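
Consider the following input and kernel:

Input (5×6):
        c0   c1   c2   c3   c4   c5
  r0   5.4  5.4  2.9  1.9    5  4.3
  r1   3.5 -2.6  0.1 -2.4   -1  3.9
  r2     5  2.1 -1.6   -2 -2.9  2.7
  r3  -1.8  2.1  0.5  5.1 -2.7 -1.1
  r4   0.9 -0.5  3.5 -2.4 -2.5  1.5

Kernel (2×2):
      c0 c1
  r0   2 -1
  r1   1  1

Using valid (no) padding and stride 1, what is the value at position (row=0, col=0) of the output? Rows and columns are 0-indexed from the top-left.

6.3

The receptive field on the input at this output position is [5.4 5.4 / 3.5 -2.6]. Elementwise product with the kernel and sum: 5.4·2 + 5.4·-1 + 3.5·1 + -2.6·1.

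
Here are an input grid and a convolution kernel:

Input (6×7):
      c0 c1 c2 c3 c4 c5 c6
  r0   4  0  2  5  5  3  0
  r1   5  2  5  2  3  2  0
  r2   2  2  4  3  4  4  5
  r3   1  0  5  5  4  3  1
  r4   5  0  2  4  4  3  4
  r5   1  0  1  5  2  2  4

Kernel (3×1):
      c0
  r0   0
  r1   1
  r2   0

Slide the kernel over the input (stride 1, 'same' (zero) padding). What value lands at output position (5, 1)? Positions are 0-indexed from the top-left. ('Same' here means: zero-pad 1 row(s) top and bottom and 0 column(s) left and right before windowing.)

0

The receptive field on the zero-padded input at this output position is [0 / 0 / 0]. Elementwise product with the kernel and sum: 0·1.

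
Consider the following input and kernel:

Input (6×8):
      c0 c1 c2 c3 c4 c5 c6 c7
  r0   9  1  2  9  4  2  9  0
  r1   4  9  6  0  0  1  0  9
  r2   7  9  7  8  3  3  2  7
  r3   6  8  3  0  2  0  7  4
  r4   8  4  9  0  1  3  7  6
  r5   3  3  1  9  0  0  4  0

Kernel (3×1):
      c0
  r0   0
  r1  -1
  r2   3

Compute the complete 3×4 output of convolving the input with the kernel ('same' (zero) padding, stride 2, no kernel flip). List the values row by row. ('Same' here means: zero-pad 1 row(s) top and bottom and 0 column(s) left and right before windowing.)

Output[0,0]: The receptive field on the zero-padded input at this output position is [0 / 9 / 4]. Elementwise product with the kernel and sum: 9·-1 + 4·3.
Output[0,1]: The receptive field on the zero-padded input at this output position is [0 / 2 / 6]. Elementwise product with the kernel and sum: 2·-1 + 6·3.

3 16 -4 -9
11 2 3 19
1 -6 -1 5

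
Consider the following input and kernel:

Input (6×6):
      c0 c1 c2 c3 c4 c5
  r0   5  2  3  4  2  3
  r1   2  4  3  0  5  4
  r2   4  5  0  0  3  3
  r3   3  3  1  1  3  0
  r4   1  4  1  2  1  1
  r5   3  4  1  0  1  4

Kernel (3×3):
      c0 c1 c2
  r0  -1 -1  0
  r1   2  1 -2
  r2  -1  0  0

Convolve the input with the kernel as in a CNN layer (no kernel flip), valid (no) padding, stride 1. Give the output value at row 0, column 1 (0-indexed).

1

The receptive field on the input at this output position is [2 3 4 / 4 3 0 / 5 0 0]. Elementwise product with the kernel and sum: 2·-1 + 3·-1 + 4·2 + 3·1 + 0·-2 + 5·-1.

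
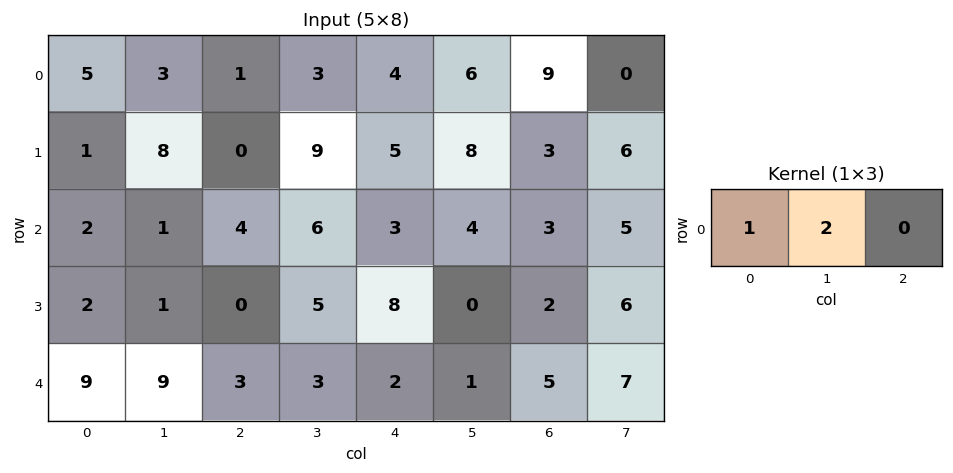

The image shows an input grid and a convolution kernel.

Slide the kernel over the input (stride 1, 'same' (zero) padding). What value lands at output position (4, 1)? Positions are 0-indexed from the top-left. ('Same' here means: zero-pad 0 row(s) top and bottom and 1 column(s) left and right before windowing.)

27

The receptive field on the zero-padded input at this output position is [9 9 3]. Elementwise product with the kernel and sum: 9·1 + 9·2.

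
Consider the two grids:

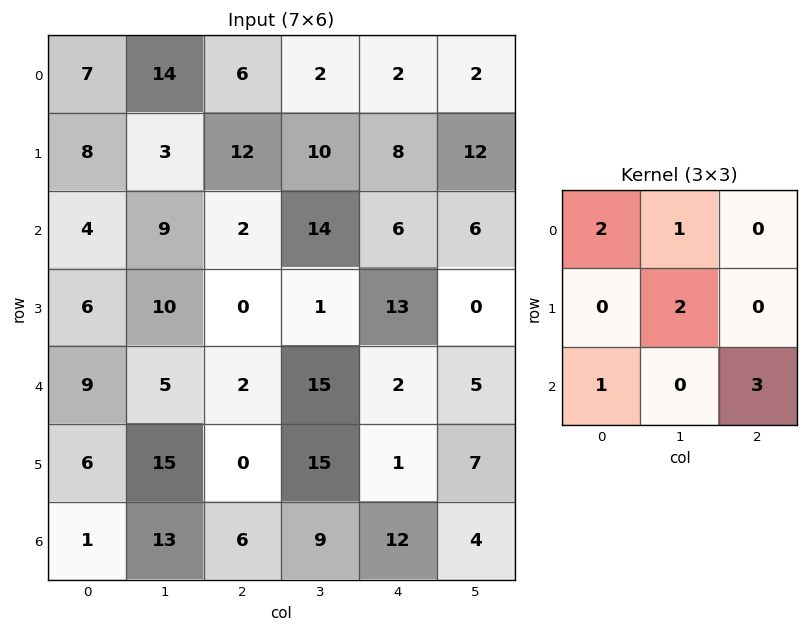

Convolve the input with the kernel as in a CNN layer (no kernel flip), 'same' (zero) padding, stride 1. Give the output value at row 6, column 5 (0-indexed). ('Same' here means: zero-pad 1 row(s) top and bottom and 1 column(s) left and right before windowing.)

17

The receptive field on the zero-padded input at this output position is [1 7 0 / 12 4 0 / 0 0 0]. Elementwise product with the kernel and sum: 1·2 + 7·1 + 4·2 + 0·1 + 0·3.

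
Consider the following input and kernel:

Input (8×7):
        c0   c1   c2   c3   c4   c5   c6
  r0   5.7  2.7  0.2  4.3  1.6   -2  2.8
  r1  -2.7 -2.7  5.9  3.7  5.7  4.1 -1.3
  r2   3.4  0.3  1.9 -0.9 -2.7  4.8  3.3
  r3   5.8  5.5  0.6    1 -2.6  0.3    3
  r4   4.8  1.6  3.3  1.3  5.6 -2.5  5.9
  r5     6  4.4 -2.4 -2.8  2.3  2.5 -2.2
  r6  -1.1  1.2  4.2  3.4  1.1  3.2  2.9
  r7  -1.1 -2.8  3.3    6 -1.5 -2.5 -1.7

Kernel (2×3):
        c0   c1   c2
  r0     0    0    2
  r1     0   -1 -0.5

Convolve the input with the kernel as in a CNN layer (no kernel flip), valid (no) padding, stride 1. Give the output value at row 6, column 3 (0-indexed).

9.15

The receptive field on the input at this output position is [3.4 1.1 3.2 / 6 -1.5 -2.5]. Elementwise product with the kernel and sum: 3.2·2 + -1.5·-1 + -2.5·-0.5.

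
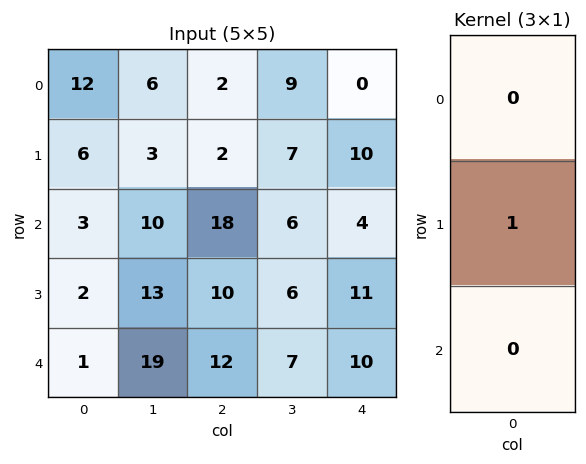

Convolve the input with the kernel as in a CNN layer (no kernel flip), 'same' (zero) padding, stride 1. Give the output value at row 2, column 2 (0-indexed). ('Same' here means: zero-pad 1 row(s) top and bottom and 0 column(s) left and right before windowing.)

The receptive field on the zero-padded input at this output position is [2 / 18 / 10]. Elementwise product with the kernel and sum: 18·1.

18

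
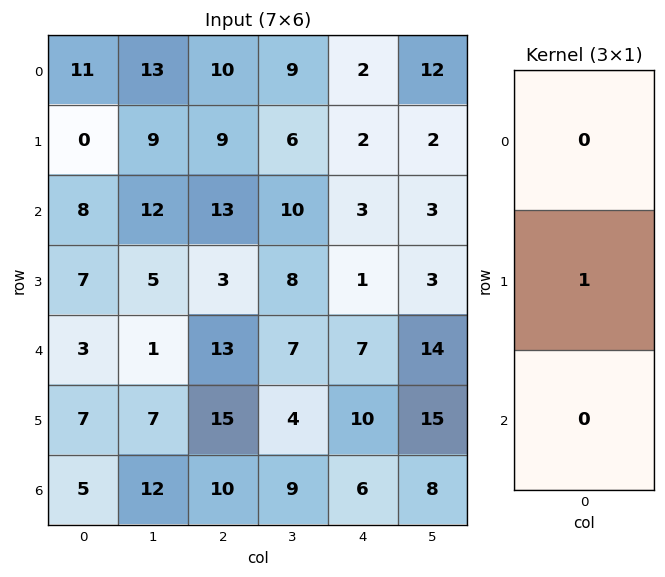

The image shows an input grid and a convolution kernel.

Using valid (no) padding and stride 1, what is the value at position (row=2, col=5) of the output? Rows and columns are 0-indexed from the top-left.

The receptive field on the input at this output position is [3 / 3 / 14]. Elementwise product with the kernel and sum: 3·1.

3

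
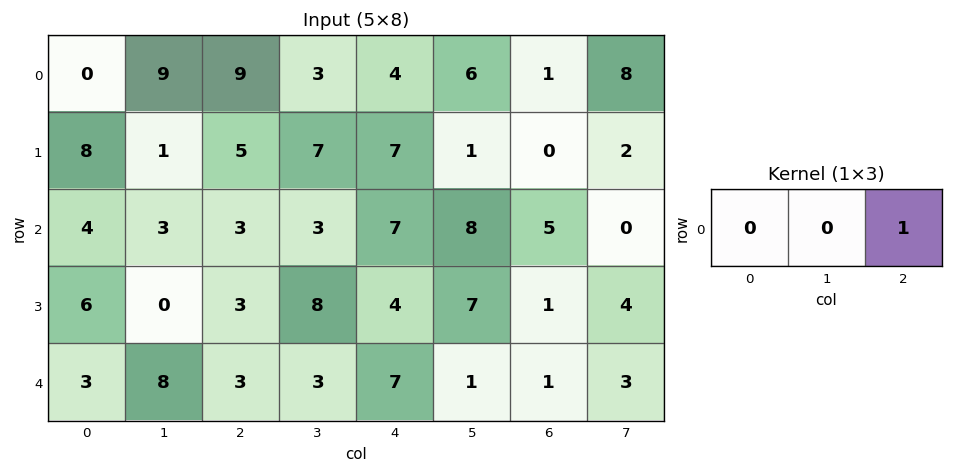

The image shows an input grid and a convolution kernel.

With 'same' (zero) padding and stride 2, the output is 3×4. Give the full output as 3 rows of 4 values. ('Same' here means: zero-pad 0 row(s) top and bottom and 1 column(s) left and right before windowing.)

Output[0,0]: The receptive field on the zero-padded input at this output position is [0 0 9]. Elementwise product with the kernel and sum: 9·1.
Output[0,1]: The receptive field on the zero-padded input at this output position is [9 9 3]. Elementwise product with the kernel and sum: 3·1.

9 3 6 8
3 3 8 0
8 3 1 3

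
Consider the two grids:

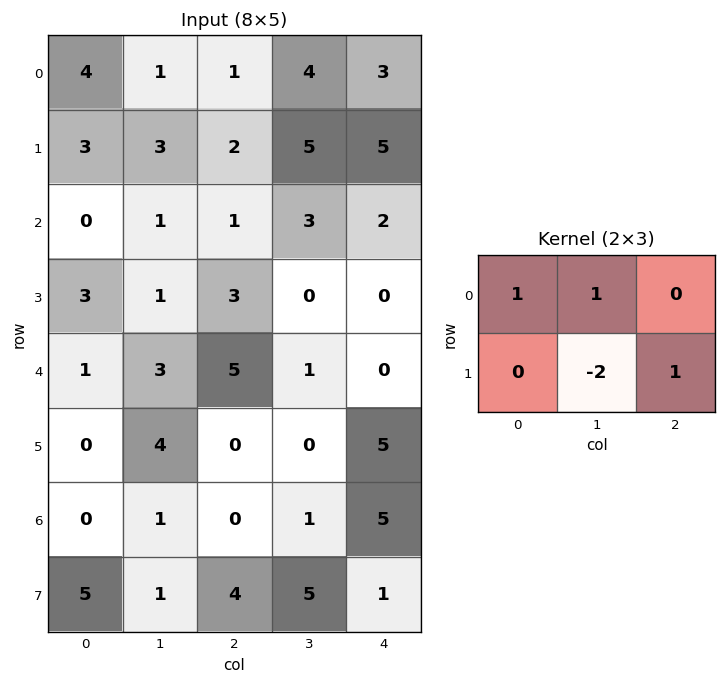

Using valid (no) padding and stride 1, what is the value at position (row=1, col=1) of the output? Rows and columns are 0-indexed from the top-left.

The receptive field on the input at this output position is [3 2 5 / 1 1 3]. Elementwise product with the kernel and sum: 3·1 + 2·1 + 1·-2 + 3·1.

6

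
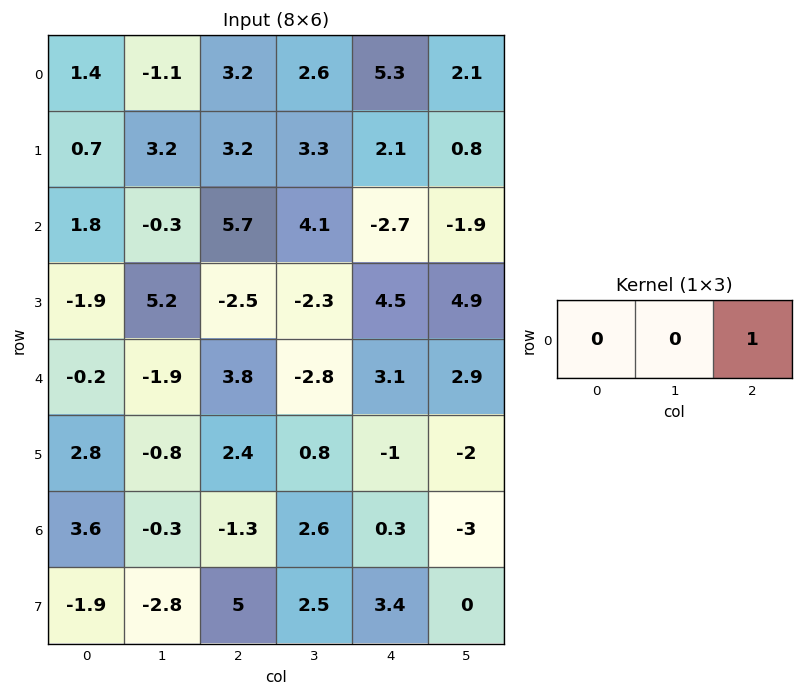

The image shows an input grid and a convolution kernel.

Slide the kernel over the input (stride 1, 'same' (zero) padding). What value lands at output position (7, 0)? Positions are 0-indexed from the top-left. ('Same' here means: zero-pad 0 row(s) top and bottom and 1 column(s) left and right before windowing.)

-2.8

The receptive field on the zero-padded input at this output position is [0 -1.9 -2.8]. Elementwise product with the kernel and sum: -2.8·1.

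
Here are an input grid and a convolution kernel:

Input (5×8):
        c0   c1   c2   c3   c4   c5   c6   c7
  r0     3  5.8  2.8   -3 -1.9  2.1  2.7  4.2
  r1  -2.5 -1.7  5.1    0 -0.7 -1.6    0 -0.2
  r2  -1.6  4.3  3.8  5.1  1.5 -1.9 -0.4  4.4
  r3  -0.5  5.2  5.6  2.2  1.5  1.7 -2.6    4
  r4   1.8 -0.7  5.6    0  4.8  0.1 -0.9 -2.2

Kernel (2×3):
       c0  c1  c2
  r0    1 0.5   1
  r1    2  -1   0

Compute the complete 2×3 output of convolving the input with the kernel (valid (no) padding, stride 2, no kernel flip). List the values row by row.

Output[0,0]: The receptive field on the input at this output position is [3 5.8 2.8 / -2.5 -1.7 5.1]. Elementwise product with the kernel and sum: 3·1 + 5.8·0.5 + 2.8·1 + -2.5·2 + -1.7·-1.

5.4 9.6 2.05
-1.85 16.85 1.45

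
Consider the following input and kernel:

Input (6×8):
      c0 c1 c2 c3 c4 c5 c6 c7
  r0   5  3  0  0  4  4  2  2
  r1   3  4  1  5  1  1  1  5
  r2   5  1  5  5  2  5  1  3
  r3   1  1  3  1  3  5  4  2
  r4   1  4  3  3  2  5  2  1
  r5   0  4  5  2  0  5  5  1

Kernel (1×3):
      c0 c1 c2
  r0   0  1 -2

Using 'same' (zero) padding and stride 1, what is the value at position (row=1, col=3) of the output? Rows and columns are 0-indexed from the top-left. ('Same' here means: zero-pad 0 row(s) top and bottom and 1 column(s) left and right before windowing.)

3

The receptive field on the zero-padded input at this output position is [1 5 1]. Elementwise product with the kernel and sum: 5·1 + 1·-2.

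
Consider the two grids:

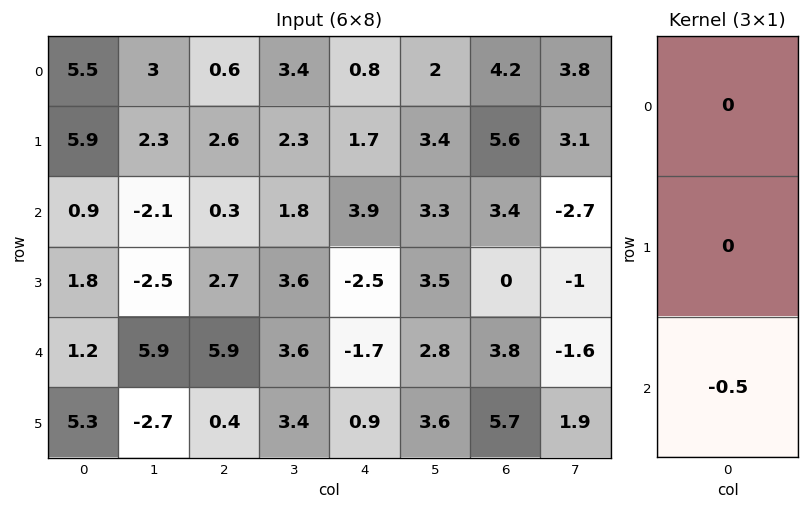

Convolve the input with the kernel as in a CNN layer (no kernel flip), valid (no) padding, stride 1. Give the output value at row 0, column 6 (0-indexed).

The receptive field on the input at this output position is [4.2 / 5.6 / 3.4]. Elementwise product with the kernel and sum: 3.4·-0.5.

-1.7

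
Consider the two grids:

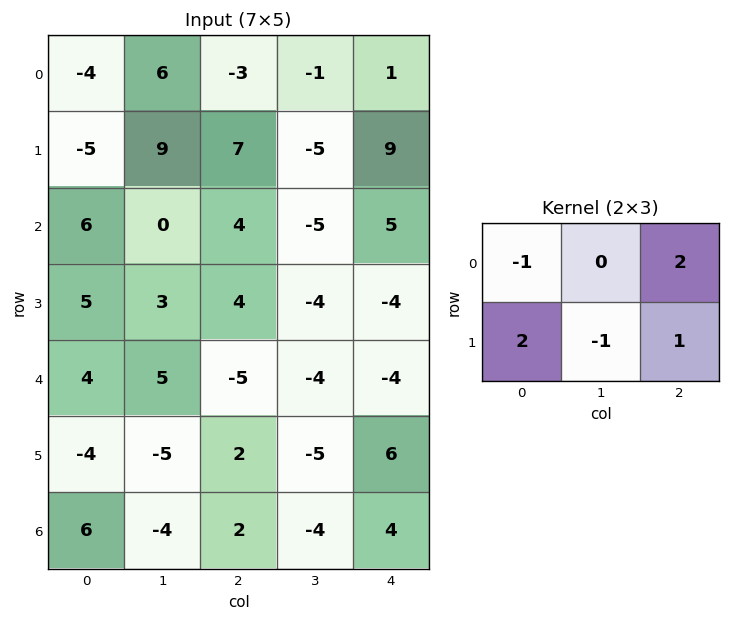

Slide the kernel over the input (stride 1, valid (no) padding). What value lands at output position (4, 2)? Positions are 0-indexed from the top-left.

12

The receptive field on the input at this output position is [-5 -4 -4 / 2 -5 6]. Elementwise product with the kernel and sum: -5·-1 + -4·2 + 2·2 + -5·-1 + 6·1.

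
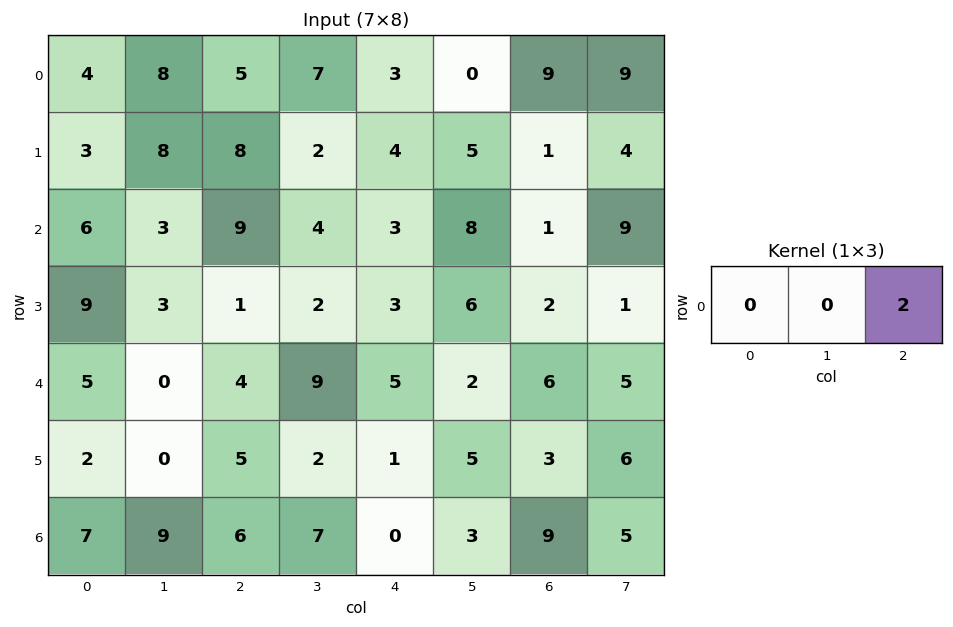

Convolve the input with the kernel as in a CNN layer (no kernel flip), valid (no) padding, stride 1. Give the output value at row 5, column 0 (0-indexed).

The receptive field on the input at this output position is [2 0 5]. Elementwise product with the kernel and sum: 5·2.

10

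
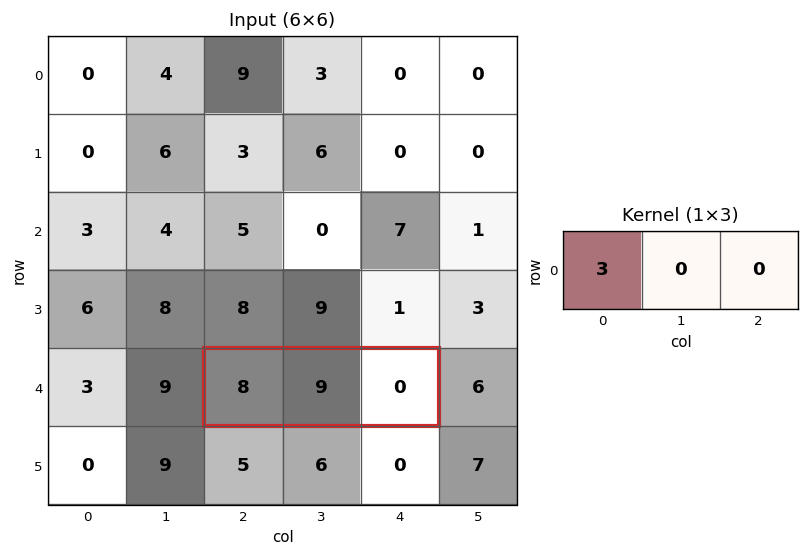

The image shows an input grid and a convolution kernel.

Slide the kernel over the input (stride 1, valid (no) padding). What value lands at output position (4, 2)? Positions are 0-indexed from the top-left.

The receptive field on the input at this output position is [8 9 0]. Elementwise product with the kernel and sum: 8·3.

24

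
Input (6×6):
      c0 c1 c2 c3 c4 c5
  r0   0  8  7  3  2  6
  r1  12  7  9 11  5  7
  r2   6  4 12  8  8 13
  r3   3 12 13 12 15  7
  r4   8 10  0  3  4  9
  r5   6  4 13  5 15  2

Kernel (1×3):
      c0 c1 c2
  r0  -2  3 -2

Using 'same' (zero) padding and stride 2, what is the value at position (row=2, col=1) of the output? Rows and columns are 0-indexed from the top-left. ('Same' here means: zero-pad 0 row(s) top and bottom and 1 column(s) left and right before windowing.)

-26

The receptive field on the zero-padded input at this output position is [10 0 3]. Elementwise product with the kernel and sum: 10·-2 + 0·3 + 3·-2.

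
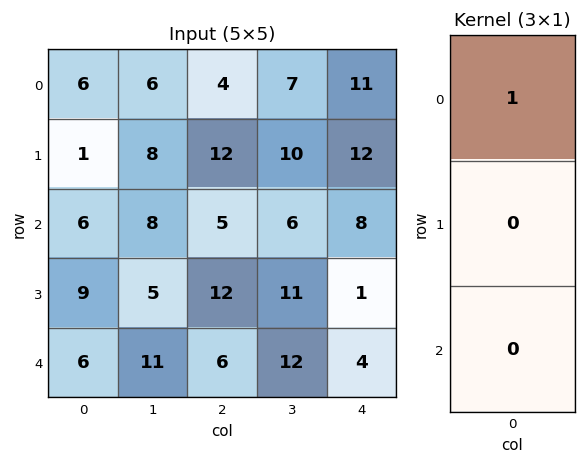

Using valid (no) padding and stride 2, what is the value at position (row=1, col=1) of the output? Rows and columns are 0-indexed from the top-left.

The receptive field on the input at this output position is [5 / 12 / 6]. Elementwise product with the kernel and sum: 5·1.

5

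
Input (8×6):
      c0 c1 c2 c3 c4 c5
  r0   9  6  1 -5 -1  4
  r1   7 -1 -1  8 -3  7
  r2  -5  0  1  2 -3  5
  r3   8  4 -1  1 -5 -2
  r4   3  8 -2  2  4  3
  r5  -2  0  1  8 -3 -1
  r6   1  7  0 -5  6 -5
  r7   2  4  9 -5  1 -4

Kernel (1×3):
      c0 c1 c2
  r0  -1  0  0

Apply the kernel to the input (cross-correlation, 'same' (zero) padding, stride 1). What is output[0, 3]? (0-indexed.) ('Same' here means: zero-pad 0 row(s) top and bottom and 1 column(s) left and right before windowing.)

-1

The receptive field on the zero-padded input at this output position is [1 -5 -1]. Elementwise product with the kernel and sum: 1·-1.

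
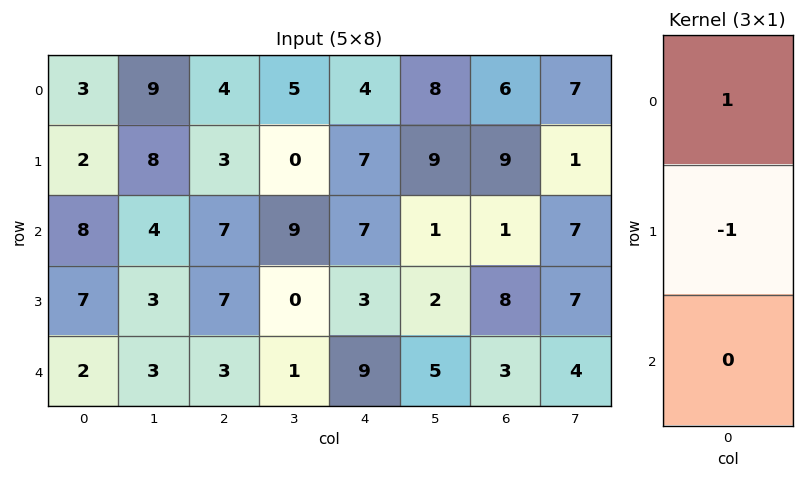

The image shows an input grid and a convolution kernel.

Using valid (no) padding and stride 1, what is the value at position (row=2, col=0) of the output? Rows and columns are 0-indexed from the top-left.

1

The receptive field on the input at this output position is [8 / 7 / 2]. Elementwise product with the kernel and sum: 8·1 + 7·-1.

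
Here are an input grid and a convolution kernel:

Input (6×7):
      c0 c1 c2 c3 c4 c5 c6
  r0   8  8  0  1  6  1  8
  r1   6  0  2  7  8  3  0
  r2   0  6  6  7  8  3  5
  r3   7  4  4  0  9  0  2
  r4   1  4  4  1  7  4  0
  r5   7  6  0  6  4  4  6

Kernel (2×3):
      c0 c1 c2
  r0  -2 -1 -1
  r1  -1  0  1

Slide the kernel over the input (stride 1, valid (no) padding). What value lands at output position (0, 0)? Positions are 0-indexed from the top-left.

The receptive field on the input at this output position is [8 8 0 / 6 0 2]. Elementwise product with the kernel and sum: 8·-2 + 8·-1 + 0·-1 + 6·-1 + 2·1.

-28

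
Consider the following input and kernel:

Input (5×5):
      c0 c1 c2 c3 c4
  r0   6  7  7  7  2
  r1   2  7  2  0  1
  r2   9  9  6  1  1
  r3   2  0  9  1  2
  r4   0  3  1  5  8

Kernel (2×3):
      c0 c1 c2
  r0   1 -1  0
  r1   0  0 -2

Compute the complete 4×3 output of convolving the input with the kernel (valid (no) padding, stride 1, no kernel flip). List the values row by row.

Output[0,0]: The receptive field on the input at this output position is [6 7 7 / 2 7 2]. Elementwise product with the kernel and sum: 6·1 + 7·-1 + 2·-2.

-5 0 -2
-17 3 0
-18 1 1
0 -19 -8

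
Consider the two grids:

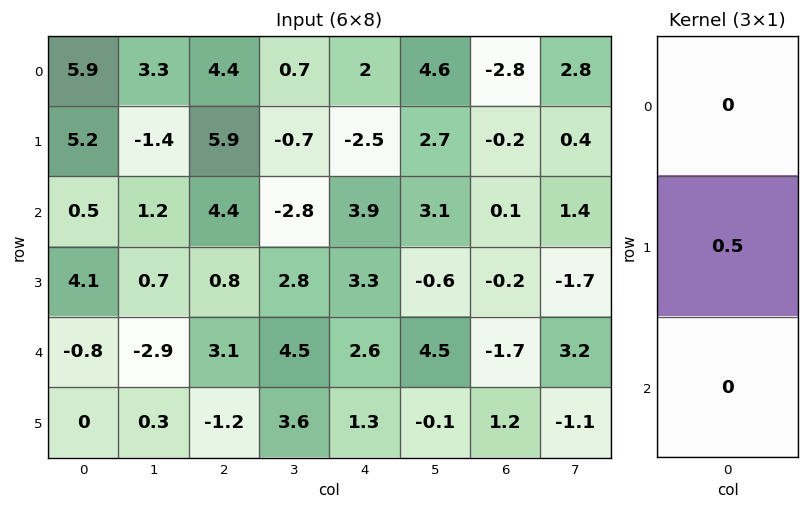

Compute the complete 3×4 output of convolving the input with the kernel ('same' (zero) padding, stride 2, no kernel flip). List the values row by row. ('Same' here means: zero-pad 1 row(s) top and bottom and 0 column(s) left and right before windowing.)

2.95 2.2 1 -1.4
0.25 2.2 1.95 0.05
-0.4 1.55 1.3 -0.85

Output[0,0]: The receptive field on the zero-padded input at this output position is [0 / 5.9 / 5.2]. Elementwise product with the kernel and sum: 5.9·0.5.
Output[0,1]: The receptive field on the zero-padded input at this output position is [0 / 4.4 / 5.9]. Elementwise product with the kernel and sum: 4.4·0.5.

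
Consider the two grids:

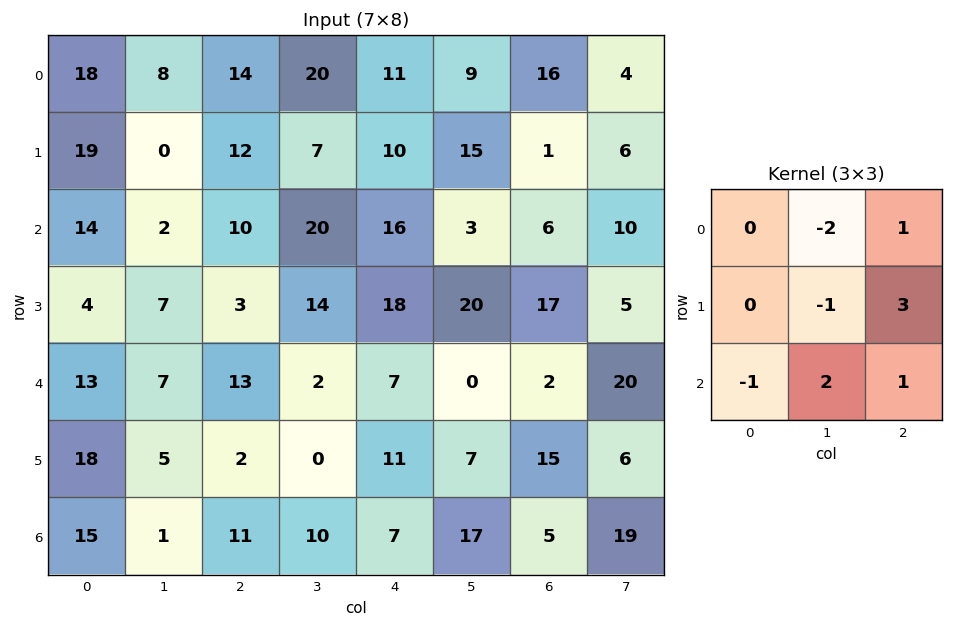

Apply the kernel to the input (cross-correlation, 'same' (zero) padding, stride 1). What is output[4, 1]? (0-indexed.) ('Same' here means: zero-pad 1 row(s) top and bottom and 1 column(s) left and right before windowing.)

15

The receptive field on the zero-padded input at this output position is [4 7 3 / 13 7 13 / 18 5 2]. Elementwise product with the kernel and sum: 7·-2 + 3·1 + 7·-1 + 13·3 + 18·-1 + 5·2 + 2·1.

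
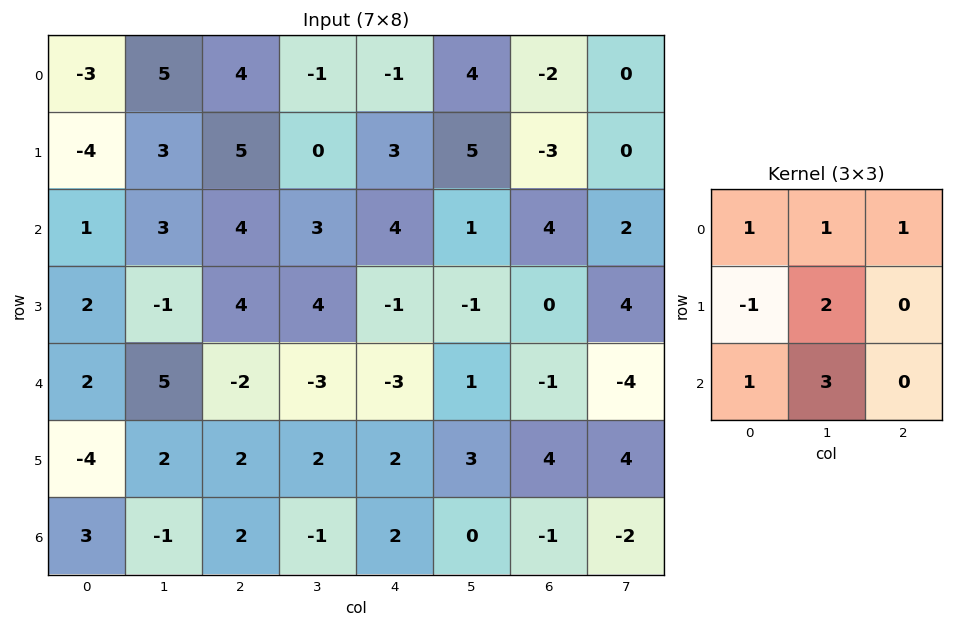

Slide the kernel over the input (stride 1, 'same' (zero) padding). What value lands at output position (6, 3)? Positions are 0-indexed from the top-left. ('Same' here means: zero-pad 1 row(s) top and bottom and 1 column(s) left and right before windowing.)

The receptive field on the zero-padded input at this output position is [2 2 2 / 2 -1 2 / 0 0 0]. Elementwise product with the kernel and sum: 2·1 + 2·1 + 2·1 + 2·-1 + -1·2 + 0·1 + 0·3.

2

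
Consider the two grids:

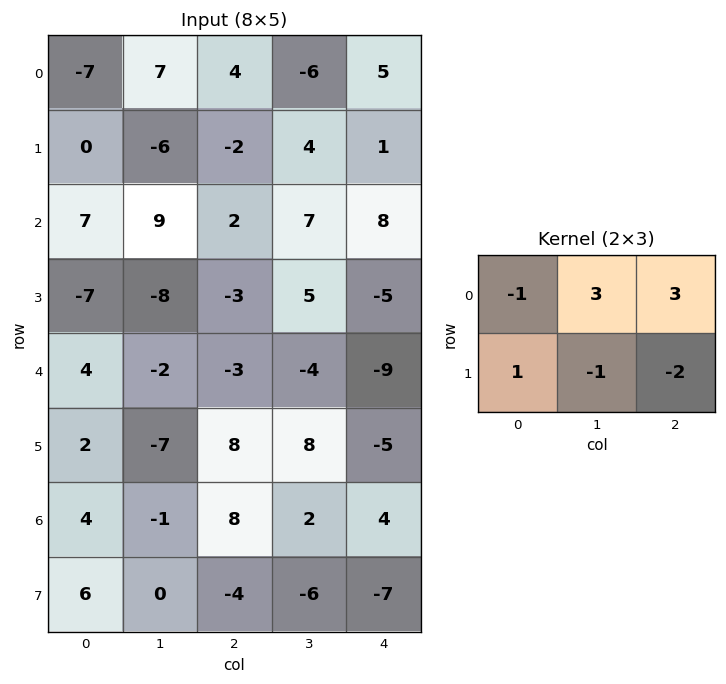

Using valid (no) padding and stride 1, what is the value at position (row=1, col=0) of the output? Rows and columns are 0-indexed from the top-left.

The receptive field on the input at this output position is [0 -6 -2 / 7 9 2]. Elementwise product with the kernel and sum: 0·-1 + -6·3 + -2·3 + 7·1 + 9·-1 + 2·-2.

-30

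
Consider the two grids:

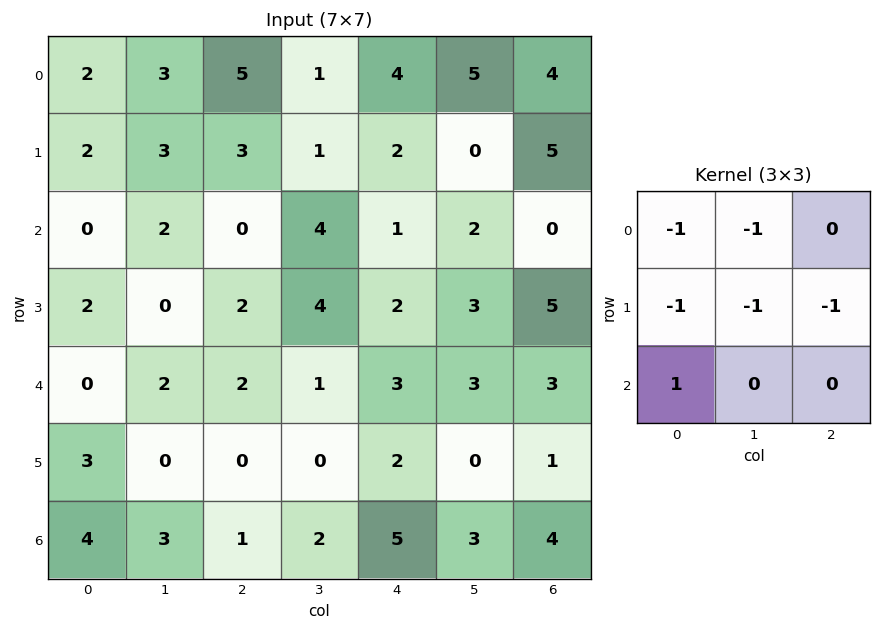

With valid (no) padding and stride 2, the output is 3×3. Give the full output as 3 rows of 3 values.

Output[0,0]: The receptive field on the input at this output position is [2 3 5 / 2 3 3 / 0 2 0]. Elementwise product with the kernel and sum: 2·-1 + 3·-1 + 2·-1 + 3·-1 + 3·-1 + 0·1.
Output[0,1]: The receptive field on the input at this output position is [5 1 4 / 3 1 2 / 0 4 1]. Elementwise product with the kernel and sum: 5·-1 + 1·-1 + 3·-1 + 1·-1 + 2·-1 + 0·1.

-13 -12 -15
-6 -10 -10
-1 -4 -4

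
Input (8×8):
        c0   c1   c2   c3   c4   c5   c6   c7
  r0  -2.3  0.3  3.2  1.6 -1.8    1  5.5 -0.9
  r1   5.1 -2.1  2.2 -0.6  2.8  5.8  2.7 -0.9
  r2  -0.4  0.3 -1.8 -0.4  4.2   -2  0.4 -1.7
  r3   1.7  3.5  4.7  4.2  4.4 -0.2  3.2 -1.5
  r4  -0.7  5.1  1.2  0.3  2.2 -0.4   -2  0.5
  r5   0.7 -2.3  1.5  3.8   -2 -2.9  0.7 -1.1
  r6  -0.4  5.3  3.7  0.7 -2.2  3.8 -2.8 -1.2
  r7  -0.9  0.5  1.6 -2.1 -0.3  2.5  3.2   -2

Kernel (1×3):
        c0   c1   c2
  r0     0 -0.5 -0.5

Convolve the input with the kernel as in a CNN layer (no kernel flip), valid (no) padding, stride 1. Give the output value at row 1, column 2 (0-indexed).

The receptive field on the input at this output position is [2.2 -0.6 2.8]. Elementwise product with the kernel and sum: -0.6·-0.5 + 2.8·-0.5.

-1.1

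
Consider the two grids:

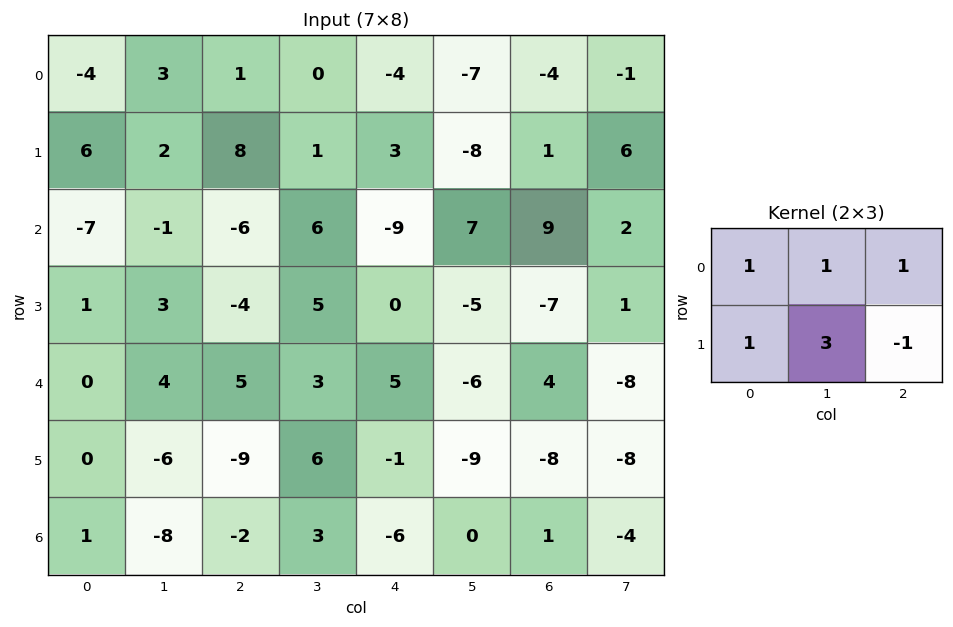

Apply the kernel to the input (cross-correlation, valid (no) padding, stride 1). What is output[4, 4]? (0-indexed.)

The receptive field on the input at this output position is [5 -6 4 / -1 -9 -8]. Elementwise product with the kernel and sum: 5·1 + -6·1 + 4·1 + -1·1 + -9·3 + -8·-1.

-17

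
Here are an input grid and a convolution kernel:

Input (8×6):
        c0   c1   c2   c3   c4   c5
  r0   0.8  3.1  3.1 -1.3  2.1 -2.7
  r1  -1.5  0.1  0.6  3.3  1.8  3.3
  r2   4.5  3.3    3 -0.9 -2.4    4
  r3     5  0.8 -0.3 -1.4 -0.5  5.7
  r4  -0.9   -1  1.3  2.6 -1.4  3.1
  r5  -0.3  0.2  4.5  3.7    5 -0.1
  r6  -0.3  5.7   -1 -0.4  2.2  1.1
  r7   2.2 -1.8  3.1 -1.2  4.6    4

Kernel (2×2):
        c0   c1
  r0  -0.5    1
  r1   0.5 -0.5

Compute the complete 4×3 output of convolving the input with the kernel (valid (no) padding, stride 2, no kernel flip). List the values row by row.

Output[0,0]: The receptive field on the input at this output position is [0.8 3.1 / -1.5 0.1]. Elementwise product with the kernel and sum: 0.8·-0.5 + 3.1·1 + -1.5·0.5 + 0.1·-0.5.
Output[0,1]: The receptive field on the input at this output position is [3.1 -1.3 / 0.6 3.3]. Elementwise product with the kernel and sum: 3.1·-0.5 + -1.3·1 + 0.6·0.5 + 3.3·-0.5.

1.9 -4.2 -4.5
3.15 -1.85 2.1
-0.8 2.35 6.35
7.85 2.25 0.3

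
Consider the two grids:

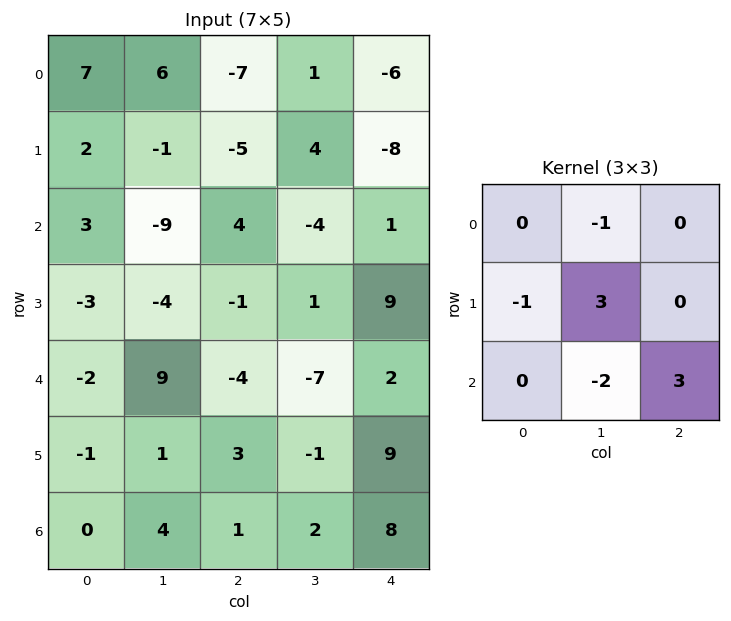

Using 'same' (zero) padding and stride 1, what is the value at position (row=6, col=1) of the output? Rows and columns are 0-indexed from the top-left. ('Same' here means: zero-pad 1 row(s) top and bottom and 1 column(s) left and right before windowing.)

11

The receptive field on the zero-padded input at this output position is [-1 1 3 / 0 4 1 / 0 0 0]. Elementwise product with the kernel and sum: 1·-1 + 0·-1 + 4·3 + 0·-2 + 0·3.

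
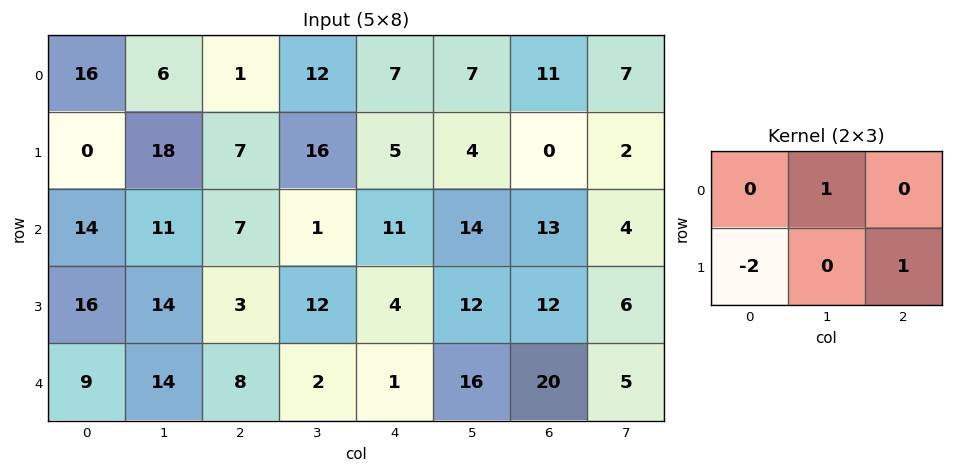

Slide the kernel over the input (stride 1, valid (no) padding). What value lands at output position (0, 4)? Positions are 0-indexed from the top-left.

The receptive field on the input at this output position is [7 7 11 / 5 4 0]. Elementwise product with the kernel and sum: 7·1 + 5·-2 + 0·1.

-3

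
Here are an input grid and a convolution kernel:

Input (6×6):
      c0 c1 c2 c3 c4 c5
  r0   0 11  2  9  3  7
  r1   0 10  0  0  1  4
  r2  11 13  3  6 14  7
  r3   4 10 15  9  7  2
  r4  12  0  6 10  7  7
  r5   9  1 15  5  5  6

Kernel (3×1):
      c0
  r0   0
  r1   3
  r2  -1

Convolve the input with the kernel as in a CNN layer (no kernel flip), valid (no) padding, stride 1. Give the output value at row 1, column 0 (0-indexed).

29

The receptive field on the input at this output position is [0 / 11 / 4]. Elementwise product with the kernel and sum: 11·3 + 4·-1.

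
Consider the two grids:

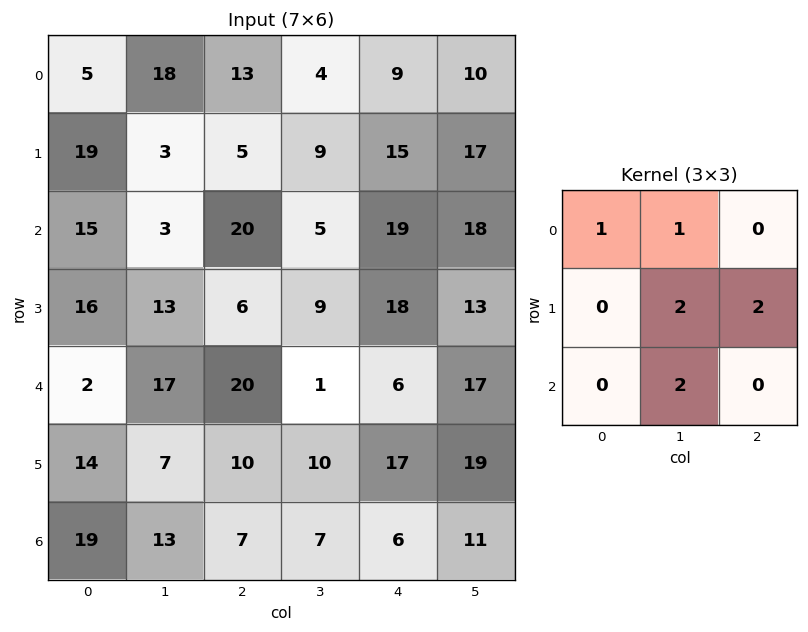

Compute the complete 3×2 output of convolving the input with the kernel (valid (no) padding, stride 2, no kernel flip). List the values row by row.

Output[0,0]: The receptive field on the input at this output position is [5 18 13 / 19 3 5 / 15 3 20]. Elementwise product with the kernel and sum: 5·1 + 18·1 + 3·2 + 5·2 + 3·2.
Output[0,1]: The receptive field on the input at this output position is [13 4 9 / 5 9 15 / 20 5 19]. Elementwise product with the kernel and sum: 13·1 + 4·1 + 9·2 + 15·2 + 5·2.

45 75
90 81
79 89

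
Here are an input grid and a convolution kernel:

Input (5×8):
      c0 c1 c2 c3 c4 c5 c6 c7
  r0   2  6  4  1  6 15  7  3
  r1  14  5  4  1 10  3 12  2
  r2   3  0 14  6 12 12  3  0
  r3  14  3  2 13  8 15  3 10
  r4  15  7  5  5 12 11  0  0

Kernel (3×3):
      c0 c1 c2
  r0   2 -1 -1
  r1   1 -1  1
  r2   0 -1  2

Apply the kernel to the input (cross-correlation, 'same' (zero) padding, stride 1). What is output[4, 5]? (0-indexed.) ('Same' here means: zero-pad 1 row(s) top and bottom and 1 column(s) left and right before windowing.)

-1

The receptive field on the zero-padded input at this output position is [8 15 3 / 12 11 0 / 0 0 0]. Elementwise product with the kernel and sum: 8·2 + 15·-1 + 3·-1 + 12·1 + 11·-1 + 0·1 + 0·-1 + 0·2.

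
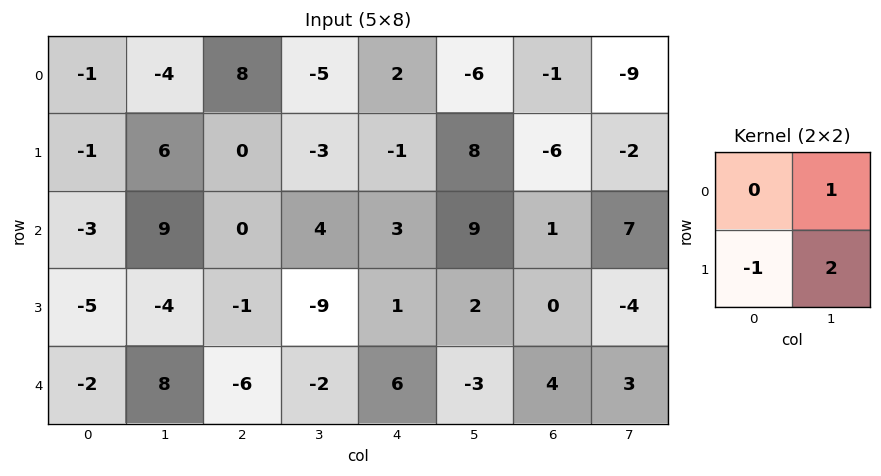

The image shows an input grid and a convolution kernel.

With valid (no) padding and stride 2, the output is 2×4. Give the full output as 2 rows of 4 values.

Output[0,0]: The receptive field on the input at this output position is [-1 -4 / -1 6]. Elementwise product with the kernel and sum: -4·1 + -1·-1 + 6·2.
Output[0,1]: The receptive field on the input at this output position is [8 -5 / 0 -3]. Elementwise product with the kernel and sum: -5·1 + 0·-1 + -3·2.

9 -11 11 -7
6 -13 12 -1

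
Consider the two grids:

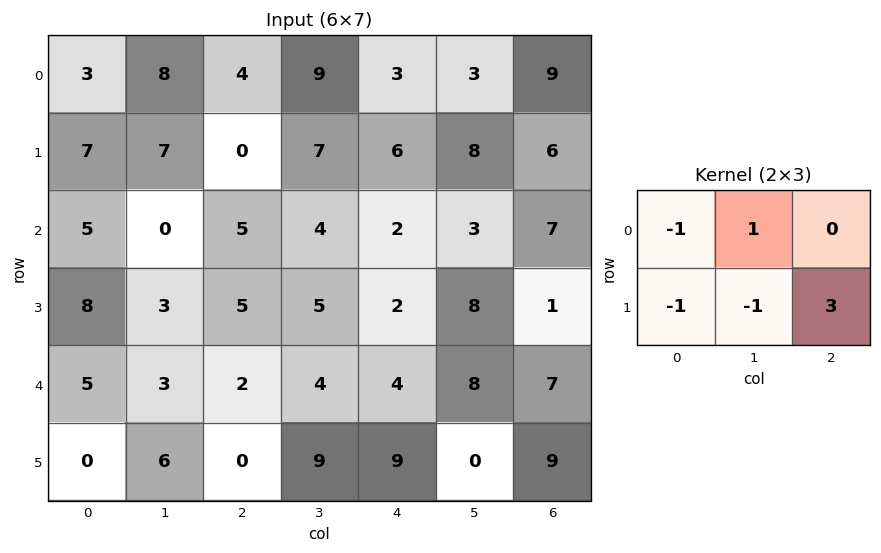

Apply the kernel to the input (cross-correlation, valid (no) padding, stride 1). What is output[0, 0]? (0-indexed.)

The receptive field on the input at this output position is [3 8 4 / 7 7 0]. Elementwise product with the kernel and sum: 3·-1 + 8·1 + 7·-1 + 7·-1 + 0·3.

-9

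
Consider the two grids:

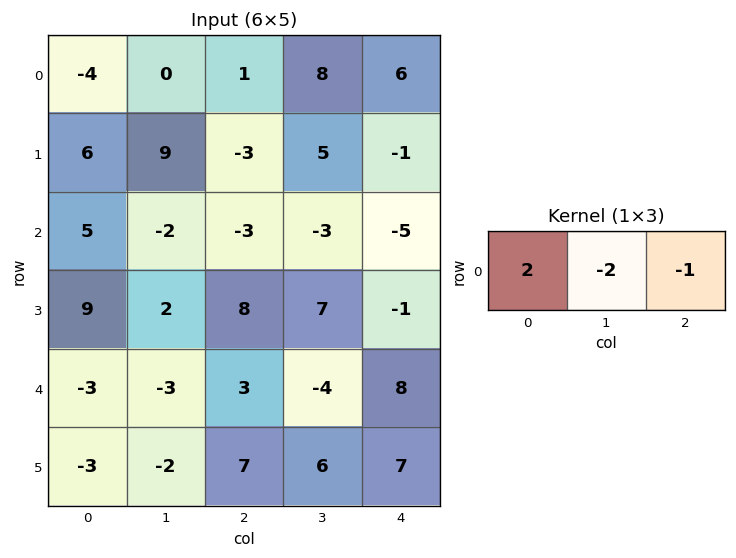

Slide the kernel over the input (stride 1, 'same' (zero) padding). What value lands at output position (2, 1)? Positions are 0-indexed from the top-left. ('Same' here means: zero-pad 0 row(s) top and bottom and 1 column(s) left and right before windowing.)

The receptive field on the zero-padded input at this output position is [5 -2 -3]. Elementwise product with the kernel and sum: 5·2 + -2·-2 + -3·-1.

17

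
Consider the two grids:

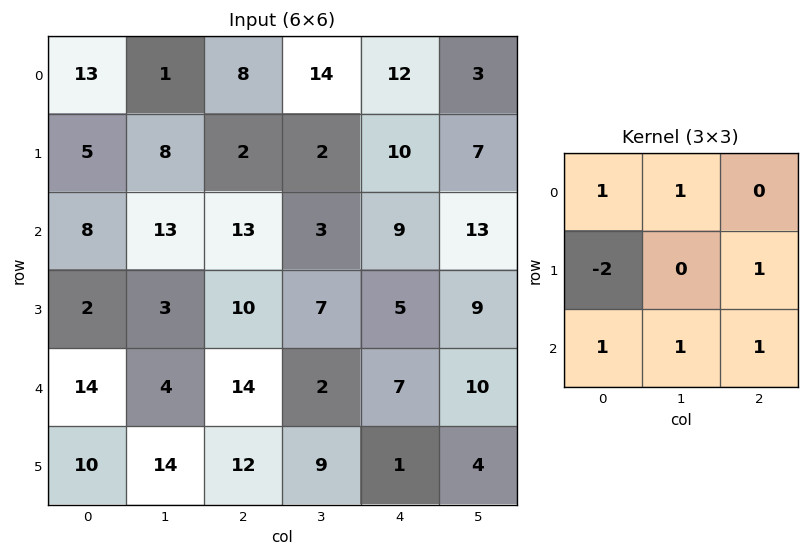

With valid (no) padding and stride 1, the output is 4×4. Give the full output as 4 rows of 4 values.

40 24 53 54
25 7 9 40
59 47 24 26
27 42 18 32

Output[0,0]: The receptive field on the input at this output position is [13 1 8 / 5 8 2 / 8 13 13]. Elementwise product with the kernel and sum: 13·1 + 1·1 + 5·-2 + 2·1 + 8·1 + 13·1 + 13·1.
Output[0,1]: The receptive field on the input at this output position is [1 8 14 / 8 2 2 / 13 13 3]. Elementwise product with the kernel and sum: 1·1 + 8·1 + 8·-2 + 2·1 + 13·1 + 13·1 + 3·1.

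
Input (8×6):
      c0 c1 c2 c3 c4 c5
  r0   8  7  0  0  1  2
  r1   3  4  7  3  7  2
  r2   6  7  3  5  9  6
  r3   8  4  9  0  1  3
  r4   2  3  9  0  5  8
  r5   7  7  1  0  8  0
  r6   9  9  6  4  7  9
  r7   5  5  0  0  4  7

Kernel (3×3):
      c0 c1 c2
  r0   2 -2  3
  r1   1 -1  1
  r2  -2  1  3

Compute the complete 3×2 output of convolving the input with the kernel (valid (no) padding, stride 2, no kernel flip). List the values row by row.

Output[0,0]: The receptive field on the input at this output position is [8 7 0 / 3 4 7 / 6 7 3]. Elementwise product with the kernel and sum: 8·2 + 7·-2 + 0·3 + 3·1 + 4·-1 + 7·1 + 6·-2 + 7·1 + 3·3.
Output[0,1]: The receptive field on the input at this output position is [0 0 1 / 7 3 7 / 3 5 9]. Elementwise product with the kernel and sum: 0·2 + 0·-2 + 1·3 + 7·1 + 3·-1 + 7·1 + 3·-2 + 5·1 + 9·3.

12 40
46 30
35 55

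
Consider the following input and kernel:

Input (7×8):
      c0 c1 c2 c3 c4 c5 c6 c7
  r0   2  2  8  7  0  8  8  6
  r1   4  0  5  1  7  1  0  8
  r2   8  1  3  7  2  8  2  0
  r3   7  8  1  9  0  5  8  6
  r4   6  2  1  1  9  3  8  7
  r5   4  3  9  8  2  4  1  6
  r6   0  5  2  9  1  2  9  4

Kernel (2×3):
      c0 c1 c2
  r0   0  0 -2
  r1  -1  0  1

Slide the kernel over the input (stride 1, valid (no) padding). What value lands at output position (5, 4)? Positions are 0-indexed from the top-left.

6

The receptive field on the input at this output position is [2 4 1 / 1 2 9]. Elementwise product with the kernel and sum: 1·-2 + 1·-1 + 9·1.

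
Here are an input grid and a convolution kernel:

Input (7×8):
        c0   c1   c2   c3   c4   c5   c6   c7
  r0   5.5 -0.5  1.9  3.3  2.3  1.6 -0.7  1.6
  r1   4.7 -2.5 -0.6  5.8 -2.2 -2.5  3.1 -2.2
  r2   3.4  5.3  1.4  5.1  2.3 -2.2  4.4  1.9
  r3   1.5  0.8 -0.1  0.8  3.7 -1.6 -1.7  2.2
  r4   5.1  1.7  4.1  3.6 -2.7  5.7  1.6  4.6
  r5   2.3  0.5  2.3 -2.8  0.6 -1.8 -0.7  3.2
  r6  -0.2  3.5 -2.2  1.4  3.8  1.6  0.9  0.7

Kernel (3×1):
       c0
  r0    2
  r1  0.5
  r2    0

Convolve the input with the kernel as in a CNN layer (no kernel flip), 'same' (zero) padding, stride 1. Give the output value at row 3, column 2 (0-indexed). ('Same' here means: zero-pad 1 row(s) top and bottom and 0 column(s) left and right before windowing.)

2.75

The receptive field on the zero-padded input at this output position is [1.4 / -0.1 / 4.1]. Elementwise product with the kernel and sum: 1.4·2 + -0.1·0.5.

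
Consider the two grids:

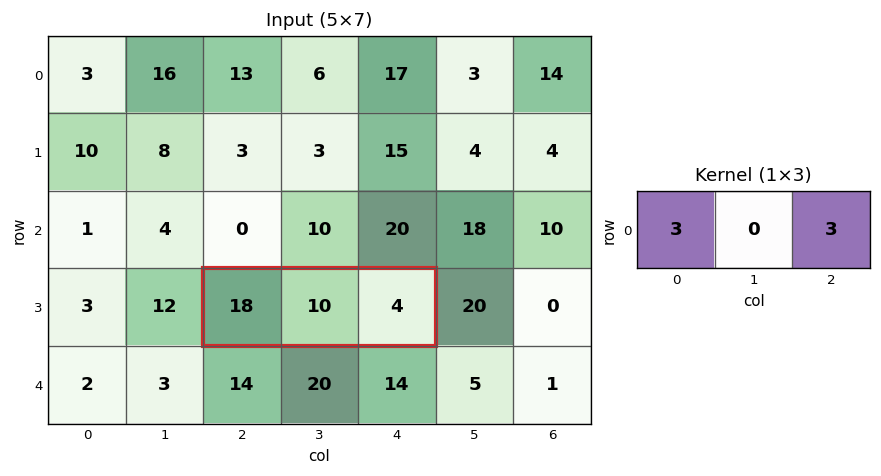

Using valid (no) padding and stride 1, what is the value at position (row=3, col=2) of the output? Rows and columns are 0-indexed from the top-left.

The receptive field on the input at this output position is [18 10 4]. Elementwise product with the kernel and sum: 18·3 + 4·3.

66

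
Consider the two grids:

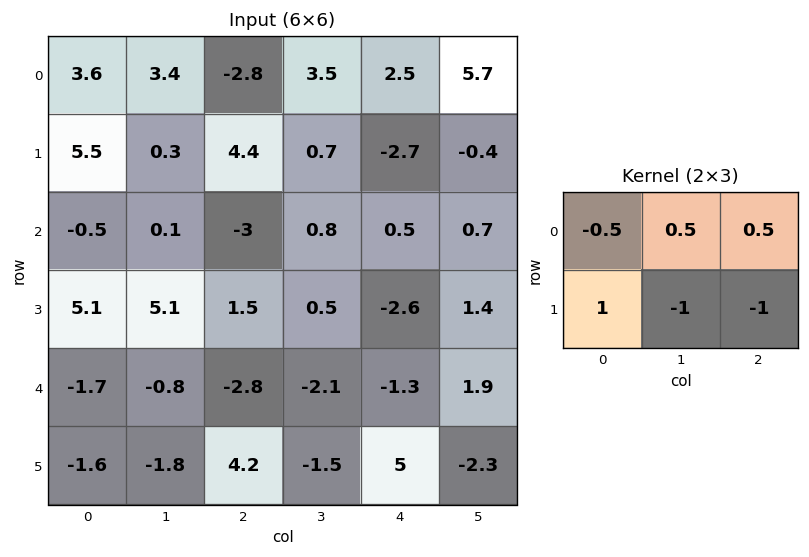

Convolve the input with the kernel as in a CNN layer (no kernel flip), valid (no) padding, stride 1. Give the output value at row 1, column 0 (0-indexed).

The receptive field on the input at this output position is [5.5 0.3 4.4 / -0.5 0.1 -3]. Elementwise product with the kernel and sum: 5.5·-0.5 + 0.3·0.5 + 4.4·0.5 + -0.5·1 + 0.1·-1 + -3·-1.

2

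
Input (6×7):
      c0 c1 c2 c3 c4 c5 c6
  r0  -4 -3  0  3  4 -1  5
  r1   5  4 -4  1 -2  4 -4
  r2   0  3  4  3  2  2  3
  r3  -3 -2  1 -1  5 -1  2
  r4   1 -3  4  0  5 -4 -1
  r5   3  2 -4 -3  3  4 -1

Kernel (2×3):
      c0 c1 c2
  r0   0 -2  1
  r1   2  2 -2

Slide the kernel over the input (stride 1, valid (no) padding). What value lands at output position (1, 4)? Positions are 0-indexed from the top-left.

The receptive field on the input at this output position is [-2 4 -4 / 2 2 3]. Elementwise product with the kernel and sum: 4·-2 + -4·1 + 2·2 + 2·2 + 3·-2.

-10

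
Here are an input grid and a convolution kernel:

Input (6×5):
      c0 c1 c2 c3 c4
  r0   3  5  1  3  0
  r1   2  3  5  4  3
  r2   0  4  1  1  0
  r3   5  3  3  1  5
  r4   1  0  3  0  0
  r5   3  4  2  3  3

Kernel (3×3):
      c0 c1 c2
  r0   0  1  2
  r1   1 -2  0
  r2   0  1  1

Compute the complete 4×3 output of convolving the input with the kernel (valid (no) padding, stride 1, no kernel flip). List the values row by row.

8 2 1
11 19 15
8 3 2
16 4 20

Output[0,0]: The receptive field on the input at this output position is [3 5 1 / 2 3 5 / 0 4 1]. Elementwise product with the kernel and sum: 5·1 + 1·2 + 2·1 + 3·-2 + 4·1 + 1·1.
Output[0,1]: The receptive field on the input at this output position is [5 1 3 / 3 5 4 / 4 1 1]. Elementwise product with the kernel and sum: 1·1 + 3·2 + 3·1 + 5·-2 + 1·1 + 1·1.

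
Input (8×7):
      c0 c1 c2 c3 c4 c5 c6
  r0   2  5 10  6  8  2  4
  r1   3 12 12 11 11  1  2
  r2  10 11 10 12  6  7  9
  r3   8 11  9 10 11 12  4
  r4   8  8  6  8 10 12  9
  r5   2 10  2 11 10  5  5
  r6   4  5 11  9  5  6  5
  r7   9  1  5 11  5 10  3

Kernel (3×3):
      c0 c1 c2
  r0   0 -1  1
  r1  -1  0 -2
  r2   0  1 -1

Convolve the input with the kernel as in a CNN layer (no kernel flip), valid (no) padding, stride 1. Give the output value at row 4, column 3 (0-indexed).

-20

The receptive field on the input at this output position is [8 10 12 / 11 10 5 / 9 5 6]. Elementwise product with the kernel and sum: 10·-1 + 12·1 + 11·-1 + 5·-2 + 5·1 + 6·-1.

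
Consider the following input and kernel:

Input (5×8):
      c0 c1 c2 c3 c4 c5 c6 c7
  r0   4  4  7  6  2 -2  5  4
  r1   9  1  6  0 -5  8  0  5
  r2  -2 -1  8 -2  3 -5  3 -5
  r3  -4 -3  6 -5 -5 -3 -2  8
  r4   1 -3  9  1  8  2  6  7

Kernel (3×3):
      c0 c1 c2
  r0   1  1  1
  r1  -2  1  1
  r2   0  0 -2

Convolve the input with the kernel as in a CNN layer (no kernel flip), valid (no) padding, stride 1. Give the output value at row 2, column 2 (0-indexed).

-29

The receptive field on the input at this output position is [8 -2 3 / 6 -5 -5 / 9 1 8]. Elementwise product with the kernel and sum: 8·1 + -2·1 + 3·1 + 6·-2 + -5·1 + -5·1 + 8·-2.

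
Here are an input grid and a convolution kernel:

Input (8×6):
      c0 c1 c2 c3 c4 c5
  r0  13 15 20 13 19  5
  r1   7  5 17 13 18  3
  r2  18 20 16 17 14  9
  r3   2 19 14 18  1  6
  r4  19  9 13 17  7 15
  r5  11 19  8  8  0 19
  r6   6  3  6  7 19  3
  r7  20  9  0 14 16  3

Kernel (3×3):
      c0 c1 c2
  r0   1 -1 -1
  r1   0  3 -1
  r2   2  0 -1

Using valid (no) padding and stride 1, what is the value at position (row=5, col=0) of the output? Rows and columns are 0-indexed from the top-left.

The receptive field on the input at this output position is [11 19 8 / 6 3 6 / 20 9 0]. Elementwise product with the kernel and sum: 11·1 + 19·-1 + 8·-1 + 3·3 + 6·-1 + 20·2 + 0·-1.

27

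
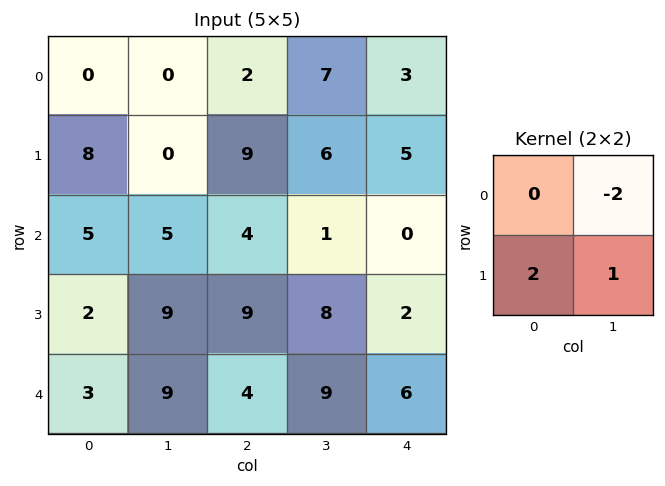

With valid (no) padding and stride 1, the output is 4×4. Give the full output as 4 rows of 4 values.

16 5 10 11
15 -4 -3 -8
3 19 24 18
-3 4 1 20

Output[0,0]: The receptive field on the input at this output position is [0 0 / 8 0]. Elementwise product with the kernel and sum: 0·-2 + 8·2 + 0·1.
Output[0,1]: The receptive field on the input at this output position is [0 2 / 0 9]. Elementwise product with the kernel and sum: 2·-2 + 0·2 + 9·1.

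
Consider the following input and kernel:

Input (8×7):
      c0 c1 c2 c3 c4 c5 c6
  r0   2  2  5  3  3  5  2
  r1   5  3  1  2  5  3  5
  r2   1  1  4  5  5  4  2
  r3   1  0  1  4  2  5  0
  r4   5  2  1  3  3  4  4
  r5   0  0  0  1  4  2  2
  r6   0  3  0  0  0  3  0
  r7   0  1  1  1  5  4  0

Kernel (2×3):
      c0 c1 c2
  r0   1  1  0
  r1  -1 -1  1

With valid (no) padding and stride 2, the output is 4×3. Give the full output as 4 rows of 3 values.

-3 10 5
2 6 2
7 7 3
3 3 -6

Output[0,0]: The receptive field on the input at this output position is [2 2 5 / 5 3 1]. Elementwise product with the kernel and sum: 2·1 + 2·1 + 5·-1 + 3·-1 + 1·1.
Output[0,1]: The receptive field on the input at this output position is [5 3 3 / 1 2 5]. Elementwise product with the kernel and sum: 5·1 + 3·1 + 1·-1 + 2·-1 + 5·1.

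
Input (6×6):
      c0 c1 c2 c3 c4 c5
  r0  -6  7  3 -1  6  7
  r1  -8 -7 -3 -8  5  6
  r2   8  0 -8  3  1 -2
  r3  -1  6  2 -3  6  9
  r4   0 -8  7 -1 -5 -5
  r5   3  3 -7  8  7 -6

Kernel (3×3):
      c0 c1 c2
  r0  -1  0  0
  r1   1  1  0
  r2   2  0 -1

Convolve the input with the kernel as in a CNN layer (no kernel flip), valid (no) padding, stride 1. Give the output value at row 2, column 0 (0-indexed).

-10

The receptive field on the input at this output position is [8 0 -8 / -1 6 2 / 0 -8 7]. Elementwise product with the kernel and sum: 8·-1 + -1·1 + 6·1 + 0·2 + 7·-1.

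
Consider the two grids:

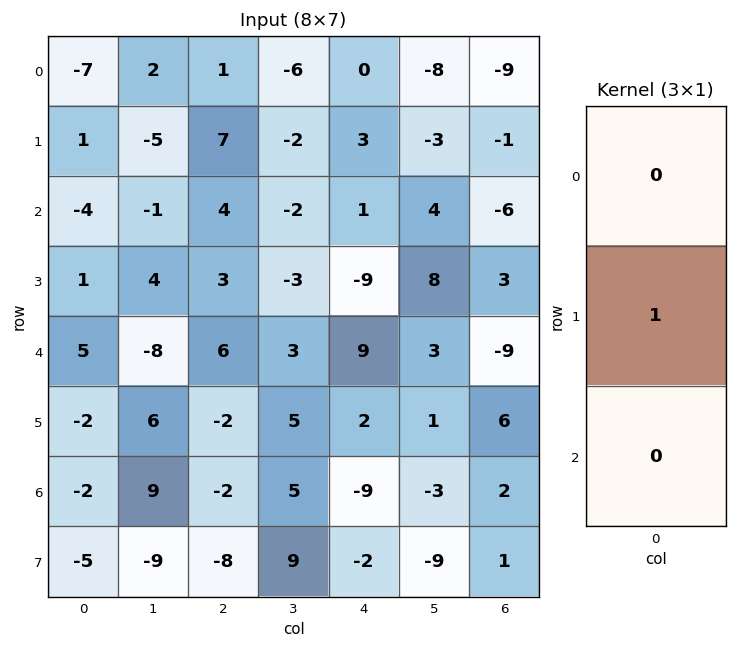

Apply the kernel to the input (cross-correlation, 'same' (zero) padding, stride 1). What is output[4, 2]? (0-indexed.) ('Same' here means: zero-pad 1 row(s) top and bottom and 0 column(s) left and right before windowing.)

6

The receptive field on the zero-padded input at this output position is [3 / 6 / -2]. Elementwise product with the kernel and sum: 6·1.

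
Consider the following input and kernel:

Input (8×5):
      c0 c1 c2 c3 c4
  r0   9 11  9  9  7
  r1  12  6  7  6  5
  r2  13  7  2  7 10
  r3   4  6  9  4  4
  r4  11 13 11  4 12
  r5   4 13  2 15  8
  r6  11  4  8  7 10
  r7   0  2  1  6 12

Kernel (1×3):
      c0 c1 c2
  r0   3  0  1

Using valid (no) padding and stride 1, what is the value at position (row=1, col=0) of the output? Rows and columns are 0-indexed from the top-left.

43

The receptive field on the input at this output position is [12 6 7]. Elementwise product with the kernel and sum: 12·3 + 7·1.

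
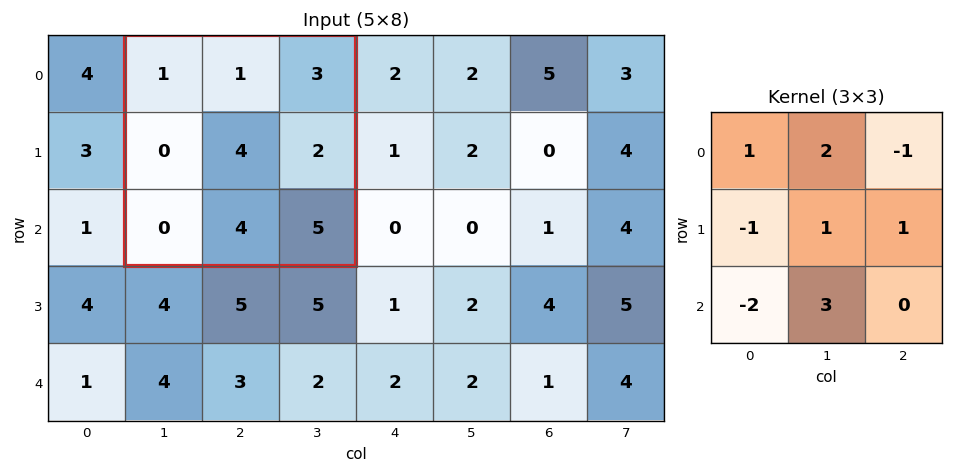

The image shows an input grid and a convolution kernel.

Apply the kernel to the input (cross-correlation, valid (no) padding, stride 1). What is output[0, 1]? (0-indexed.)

The receptive field on the input at this output position is [1 1 3 / 0 4 2 / 0 4 5]. Elementwise product with the kernel and sum: 1·1 + 1·2 + 3·-1 + 0·-1 + 4·1 + 2·1 + 0·-2 + 4·3.

18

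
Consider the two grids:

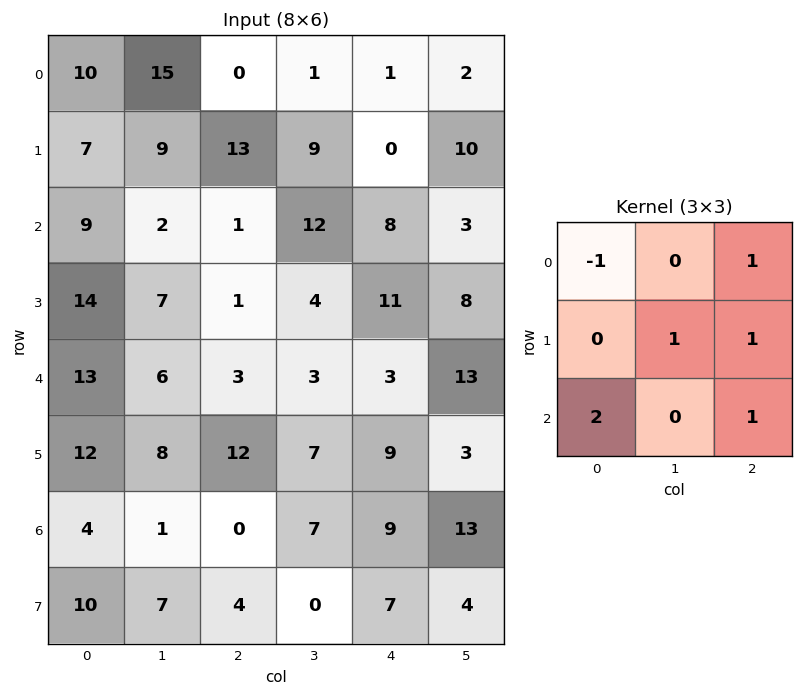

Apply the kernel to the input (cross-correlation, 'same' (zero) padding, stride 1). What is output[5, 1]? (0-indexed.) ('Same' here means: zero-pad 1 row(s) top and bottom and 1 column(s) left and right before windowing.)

The receptive field on the zero-padded input at this output position is [13 6 3 / 12 8 12 / 4 1 0]. Elementwise product with the kernel and sum: 13·-1 + 3·1 + 8·1 + 12·1 + 4·2 + 0·1.

18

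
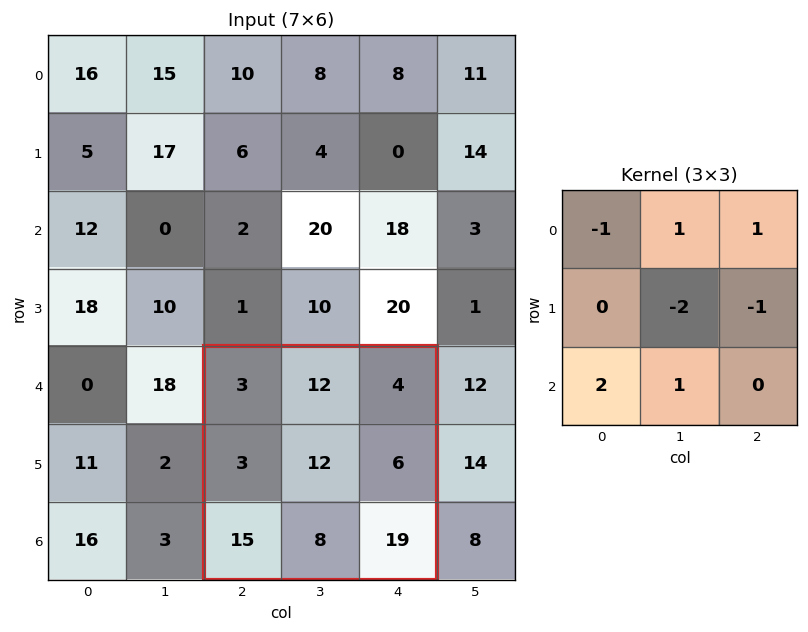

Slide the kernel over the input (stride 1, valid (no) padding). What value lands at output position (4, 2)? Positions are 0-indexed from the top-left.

The receptive field on the input at this output position is [3 12 4 / 3 12 6 / 15 8 19]. Elementwise product with the kernel and sum: 3·-1 + 12·1 + 4·1 + 12·-2 + 6·-1 + 15·2 + 8·1.

21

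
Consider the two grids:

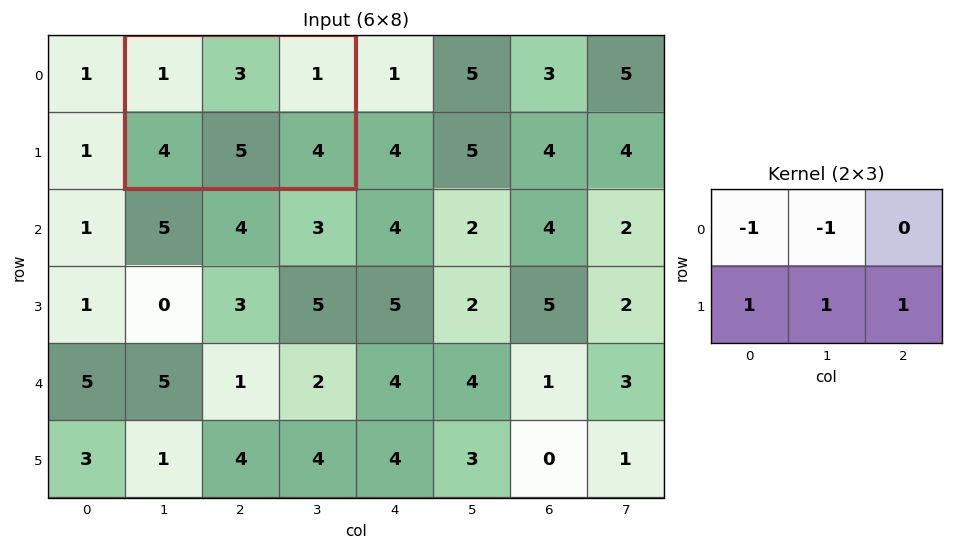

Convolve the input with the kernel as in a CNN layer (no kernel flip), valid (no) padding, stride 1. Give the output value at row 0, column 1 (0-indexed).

The receptive field on the input at this output position is [1 3 1 / 4 5 4]. Elementwise product with the kernel and sum: 1·-1 + 3·-1 + 4·1 + 5·1 + 4·1.

9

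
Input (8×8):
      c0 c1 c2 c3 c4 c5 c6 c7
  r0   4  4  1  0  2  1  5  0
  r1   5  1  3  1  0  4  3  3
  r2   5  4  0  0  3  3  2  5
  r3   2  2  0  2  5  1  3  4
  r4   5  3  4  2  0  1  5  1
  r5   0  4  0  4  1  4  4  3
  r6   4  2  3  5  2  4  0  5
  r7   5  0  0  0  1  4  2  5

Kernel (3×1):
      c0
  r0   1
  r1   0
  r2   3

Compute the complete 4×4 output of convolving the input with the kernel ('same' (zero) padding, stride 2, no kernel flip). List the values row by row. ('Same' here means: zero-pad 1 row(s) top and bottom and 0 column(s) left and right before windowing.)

Output[0,0]: The receptive field on the zero-padded input at this output position is [0 / 4 / 5]. Elementwise product with the kernel and sum: 0·1 + 5·3.

15 9 0 9
11 3 15 12
2 0 8 15
15 0 4 10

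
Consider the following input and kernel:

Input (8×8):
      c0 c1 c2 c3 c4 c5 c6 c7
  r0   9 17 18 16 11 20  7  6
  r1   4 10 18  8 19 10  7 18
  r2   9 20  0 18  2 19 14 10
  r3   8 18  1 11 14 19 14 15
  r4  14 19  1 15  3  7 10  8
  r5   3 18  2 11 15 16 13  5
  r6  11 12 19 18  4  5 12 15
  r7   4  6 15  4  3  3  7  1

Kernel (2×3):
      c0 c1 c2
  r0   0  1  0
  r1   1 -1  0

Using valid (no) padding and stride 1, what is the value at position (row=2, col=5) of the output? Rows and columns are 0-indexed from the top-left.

The receptive field on the input at this output position is [19 14 10 / 19 14 15]. Elementwise product with the kernel and sum: 14·1 + 19·1 + 14·-1.

19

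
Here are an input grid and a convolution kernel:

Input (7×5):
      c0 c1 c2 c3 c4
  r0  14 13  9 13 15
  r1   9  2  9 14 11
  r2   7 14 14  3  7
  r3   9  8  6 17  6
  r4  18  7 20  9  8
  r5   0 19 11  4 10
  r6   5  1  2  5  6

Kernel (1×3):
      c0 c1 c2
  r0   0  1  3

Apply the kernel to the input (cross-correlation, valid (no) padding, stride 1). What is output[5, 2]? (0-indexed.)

The receptive field on the input at this output position is [11 4 10]. Elementwise product with the kernel and sum: 4·1 + 10·3.

34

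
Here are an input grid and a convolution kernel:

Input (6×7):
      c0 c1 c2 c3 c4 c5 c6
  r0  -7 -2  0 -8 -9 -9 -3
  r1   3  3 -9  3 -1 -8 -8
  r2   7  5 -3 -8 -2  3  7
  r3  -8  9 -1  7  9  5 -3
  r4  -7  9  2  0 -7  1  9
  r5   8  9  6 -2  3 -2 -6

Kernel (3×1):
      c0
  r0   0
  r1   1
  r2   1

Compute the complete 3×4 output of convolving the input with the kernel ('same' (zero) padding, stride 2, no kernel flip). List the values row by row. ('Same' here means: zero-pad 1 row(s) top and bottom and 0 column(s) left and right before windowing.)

Output[0,0]: The receptive field on the zero-padded input at this output position is [0 / -7 / 3]. Elementwise product with the kernel and sum: -7·1 + 3·1.
Output[0,1]: The receptive field on the zero-padded input at this output position is [0 / 0 / -9]. Elementwise product with the kernel and sum: 0·1 + -9·1.

-4 -9 -10 -11
-1 -4 7 4
1 8 -4 3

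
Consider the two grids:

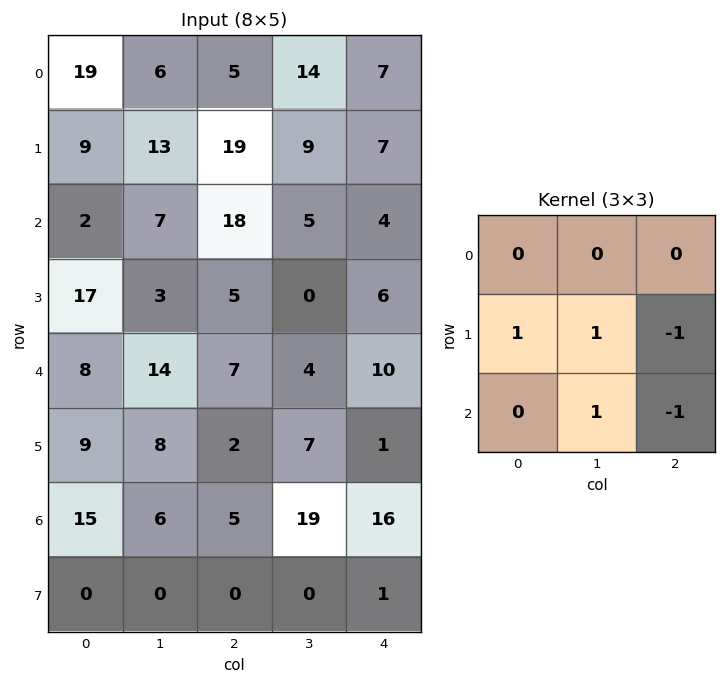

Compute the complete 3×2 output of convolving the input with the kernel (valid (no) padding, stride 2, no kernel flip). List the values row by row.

Output[0,0]: The receptive field on the input at this output position is [19 6 5 / 9 13 19 / 2 7 18]. Elementwise product with the kernel and sum: 9·1 + 13·1 + 19·-1 + 7·1 + 18·-1.
Output[0,1]: The receptive field on the input at this output position is [5 14 7 / 19 9 7 / 18 5 4]. Elementwise product with the kernel and sum: 19·1 + 9·1 + 7·-1 + 5·1 + 4·-1.

-8 22
22 -7
16 11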